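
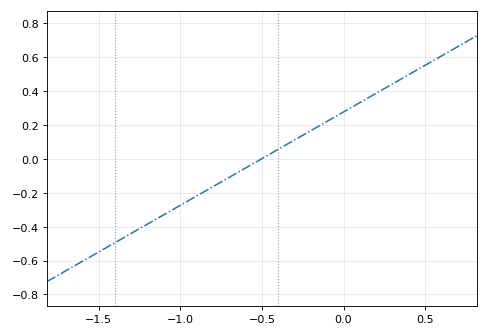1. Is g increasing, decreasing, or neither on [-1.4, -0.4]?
increasing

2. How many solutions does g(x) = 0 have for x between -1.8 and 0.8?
1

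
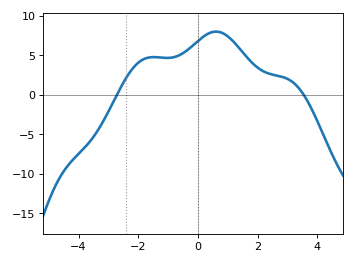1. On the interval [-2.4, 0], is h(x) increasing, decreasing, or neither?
neither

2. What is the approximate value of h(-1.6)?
4.5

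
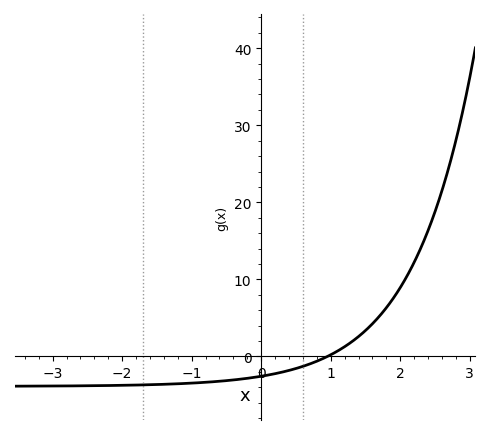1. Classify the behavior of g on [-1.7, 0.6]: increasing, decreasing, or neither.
increasing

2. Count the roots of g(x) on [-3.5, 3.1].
1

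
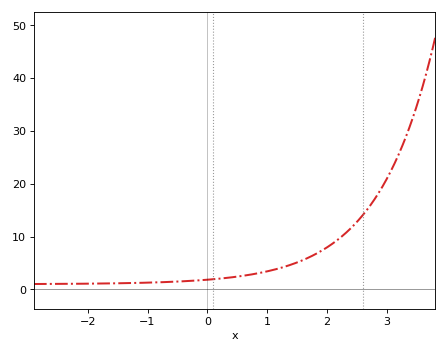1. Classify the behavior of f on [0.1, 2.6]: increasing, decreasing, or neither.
increasing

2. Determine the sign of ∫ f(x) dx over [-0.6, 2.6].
positive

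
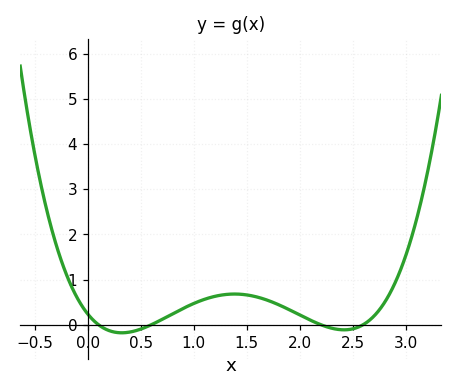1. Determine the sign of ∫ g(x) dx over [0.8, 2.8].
positive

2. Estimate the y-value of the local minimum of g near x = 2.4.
-0.1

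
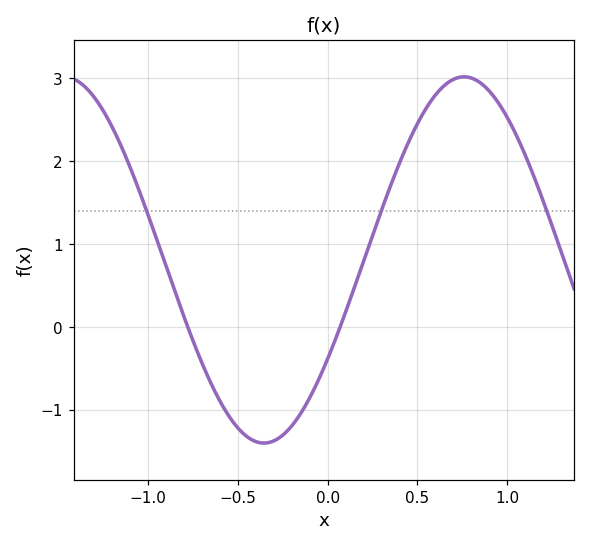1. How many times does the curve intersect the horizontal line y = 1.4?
3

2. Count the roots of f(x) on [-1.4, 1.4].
2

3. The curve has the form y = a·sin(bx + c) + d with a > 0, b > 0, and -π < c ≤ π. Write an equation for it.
y = 2.21sin(2.82x - 0.572) + 0.81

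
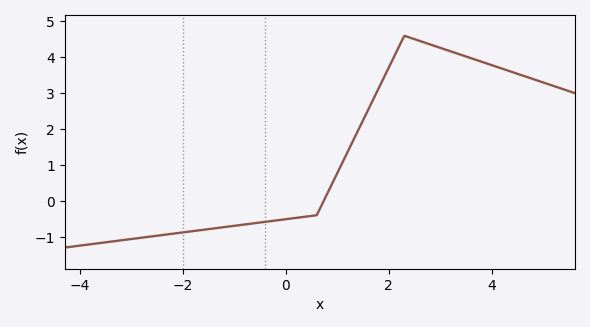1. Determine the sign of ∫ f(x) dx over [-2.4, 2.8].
positive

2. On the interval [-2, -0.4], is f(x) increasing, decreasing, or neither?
increasing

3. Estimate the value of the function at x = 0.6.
-0.4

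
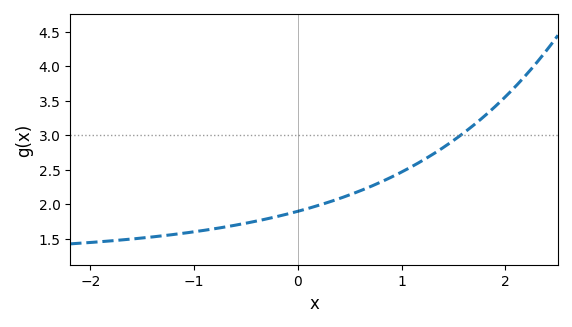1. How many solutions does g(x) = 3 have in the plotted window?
1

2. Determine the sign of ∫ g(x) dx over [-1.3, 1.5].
positive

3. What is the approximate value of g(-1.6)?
1.5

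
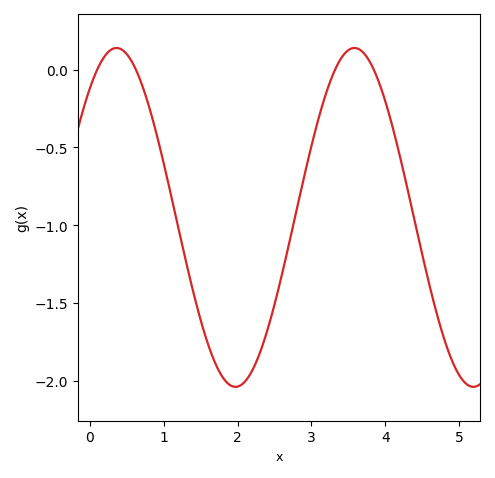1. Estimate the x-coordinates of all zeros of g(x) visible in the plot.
0.1, 0.6, 3.3, 3.8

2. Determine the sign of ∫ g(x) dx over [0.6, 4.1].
negative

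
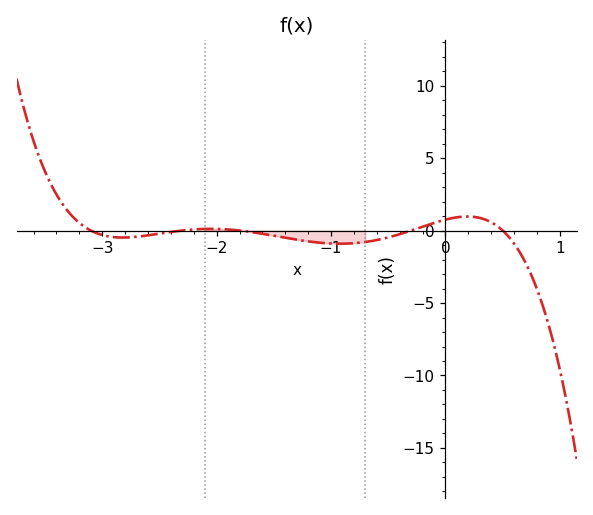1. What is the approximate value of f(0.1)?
0.911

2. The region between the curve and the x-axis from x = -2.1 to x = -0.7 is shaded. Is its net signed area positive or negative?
negative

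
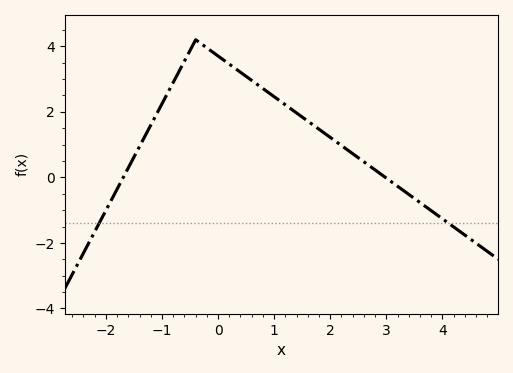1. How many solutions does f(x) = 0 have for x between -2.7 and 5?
2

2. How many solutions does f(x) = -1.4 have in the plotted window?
2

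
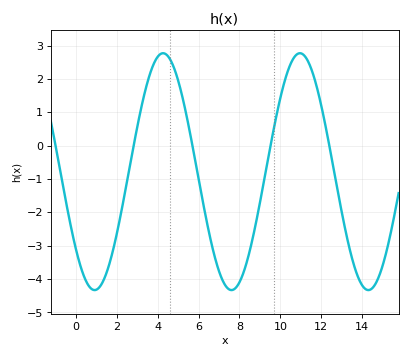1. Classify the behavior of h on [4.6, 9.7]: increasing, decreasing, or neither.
neither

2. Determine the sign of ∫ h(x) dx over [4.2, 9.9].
negative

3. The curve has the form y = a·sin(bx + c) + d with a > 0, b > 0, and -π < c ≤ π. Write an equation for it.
y = 3.55sin(0.94x - 2.4) - 0.78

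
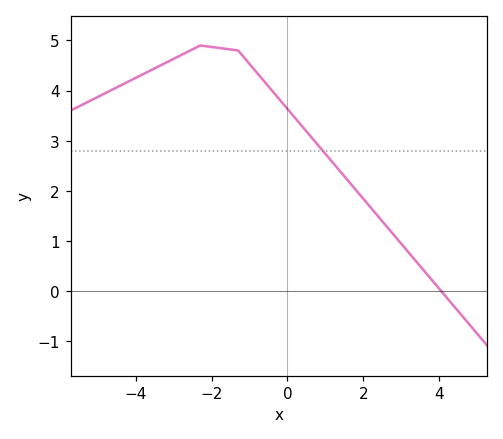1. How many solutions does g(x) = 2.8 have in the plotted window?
1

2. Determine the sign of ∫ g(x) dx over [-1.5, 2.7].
positive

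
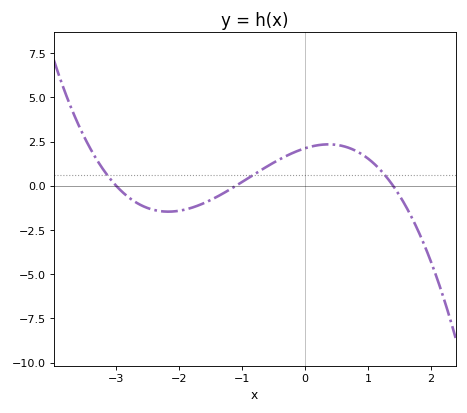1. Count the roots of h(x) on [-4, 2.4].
3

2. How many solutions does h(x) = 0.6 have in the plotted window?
3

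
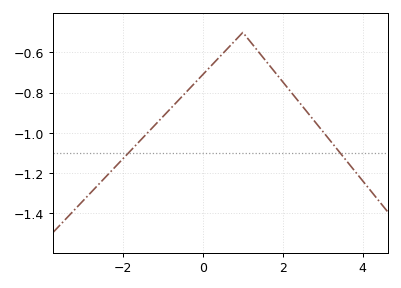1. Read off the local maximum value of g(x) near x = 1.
-0.5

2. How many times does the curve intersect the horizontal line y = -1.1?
2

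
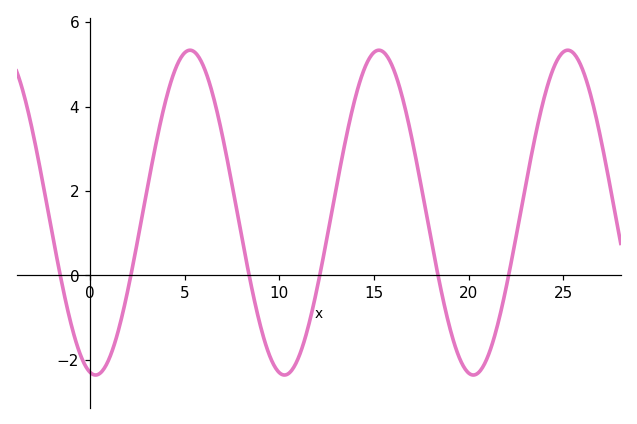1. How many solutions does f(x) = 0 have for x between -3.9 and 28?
6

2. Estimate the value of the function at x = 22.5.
0.906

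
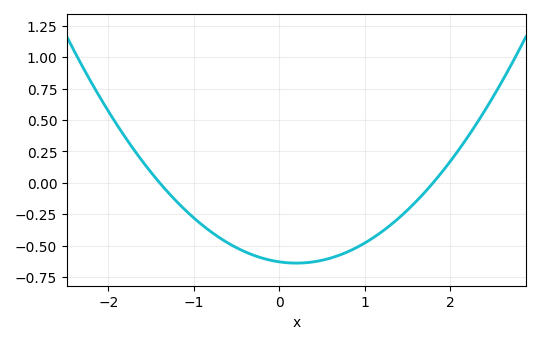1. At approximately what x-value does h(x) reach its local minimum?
0.2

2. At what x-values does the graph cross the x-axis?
-1.4, 1.8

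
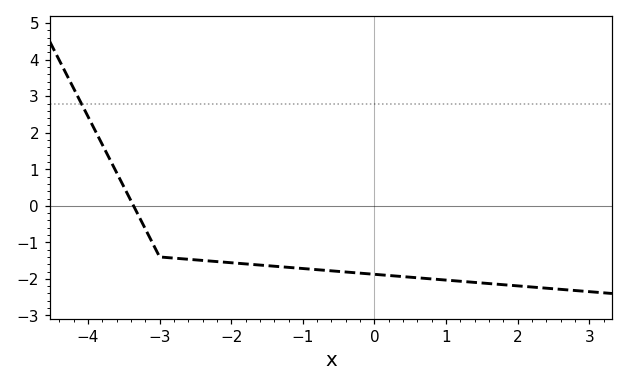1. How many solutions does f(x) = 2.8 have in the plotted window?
1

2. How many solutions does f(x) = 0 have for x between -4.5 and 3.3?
1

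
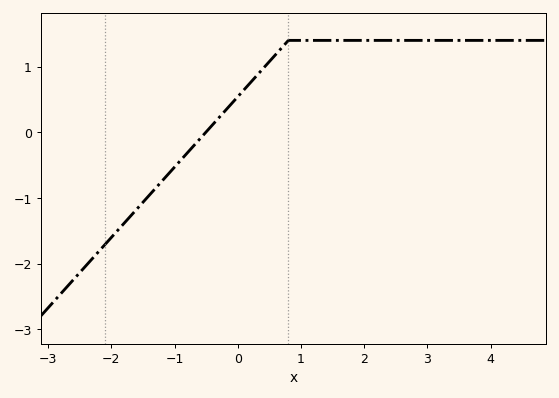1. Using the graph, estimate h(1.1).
1.4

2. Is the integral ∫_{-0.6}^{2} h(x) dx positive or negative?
positive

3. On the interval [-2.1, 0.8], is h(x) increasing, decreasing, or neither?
increasing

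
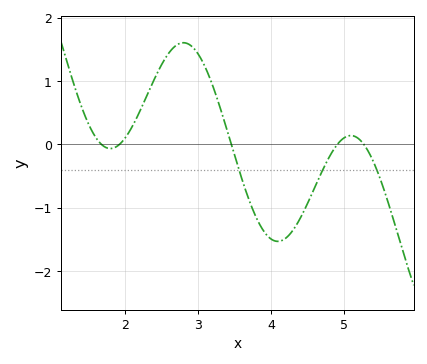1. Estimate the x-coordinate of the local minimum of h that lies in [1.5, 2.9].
1.79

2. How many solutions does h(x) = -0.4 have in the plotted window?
3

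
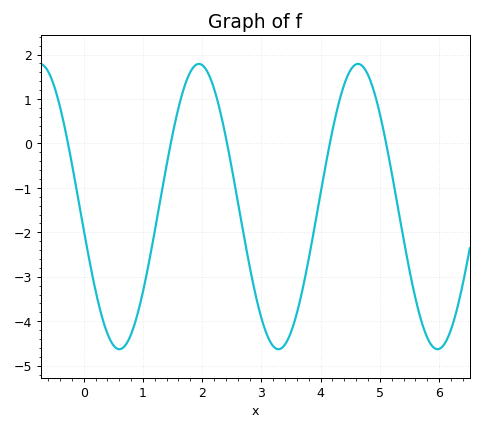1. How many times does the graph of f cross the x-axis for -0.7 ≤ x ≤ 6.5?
5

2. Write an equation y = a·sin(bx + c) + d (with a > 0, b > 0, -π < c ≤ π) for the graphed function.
y = 3.21sin(2.34x - 2.98) - 1.42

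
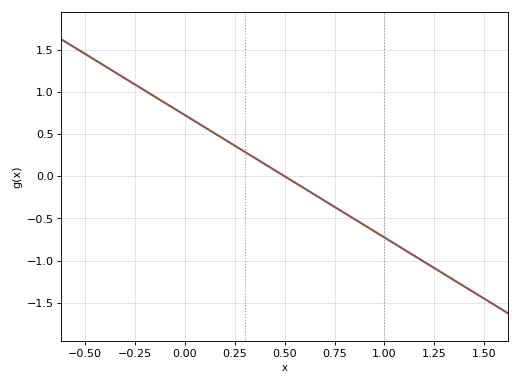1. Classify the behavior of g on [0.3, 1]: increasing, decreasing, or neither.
decreasing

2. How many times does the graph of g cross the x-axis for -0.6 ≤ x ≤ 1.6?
1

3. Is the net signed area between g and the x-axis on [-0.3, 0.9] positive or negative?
positive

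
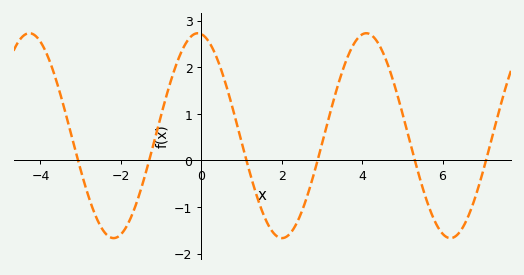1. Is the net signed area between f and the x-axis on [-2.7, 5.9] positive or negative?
positive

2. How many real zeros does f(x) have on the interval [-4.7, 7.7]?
6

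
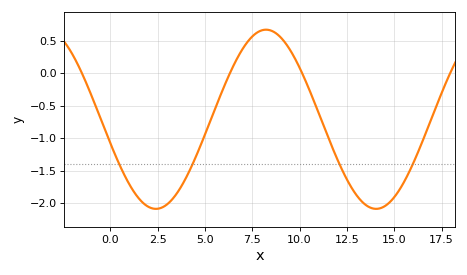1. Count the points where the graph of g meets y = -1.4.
4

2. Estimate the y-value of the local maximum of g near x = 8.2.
0.67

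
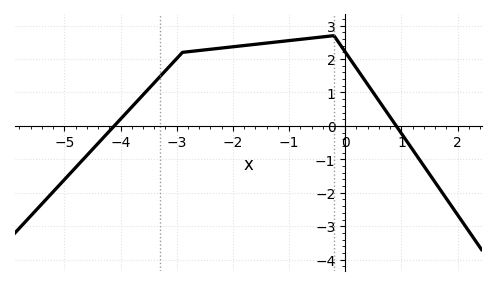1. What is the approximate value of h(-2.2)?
2.3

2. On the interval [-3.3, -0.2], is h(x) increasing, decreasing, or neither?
increasing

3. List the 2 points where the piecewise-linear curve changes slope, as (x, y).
(-2.9, 2.2); (-0.2, 2.7)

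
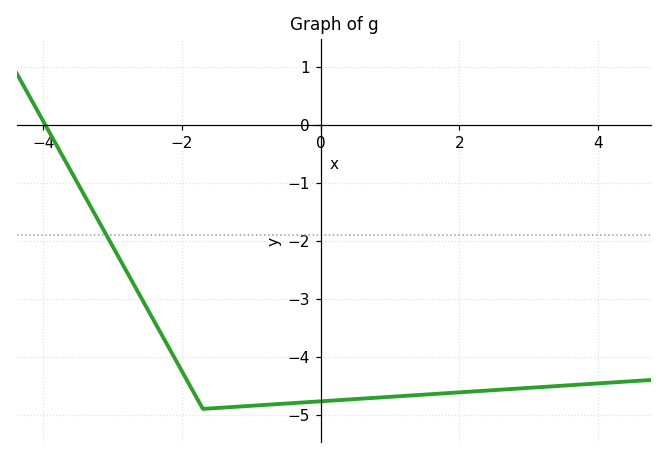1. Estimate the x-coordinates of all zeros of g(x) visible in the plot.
-3.97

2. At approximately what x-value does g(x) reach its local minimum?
-1.7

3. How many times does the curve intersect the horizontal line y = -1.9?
1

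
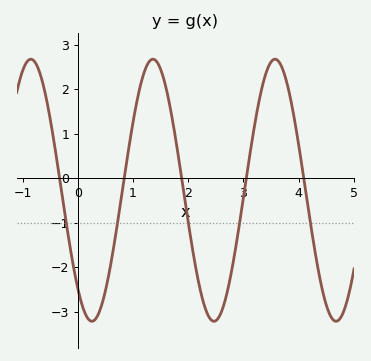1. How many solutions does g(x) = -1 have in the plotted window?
5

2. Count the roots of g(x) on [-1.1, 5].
5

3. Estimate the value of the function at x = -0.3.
-0.3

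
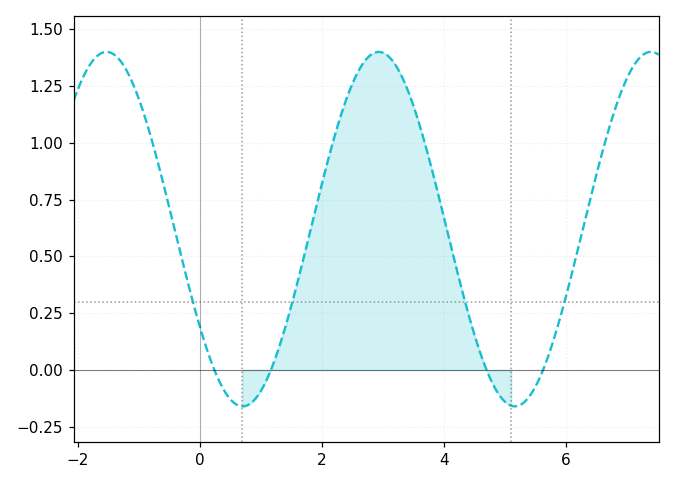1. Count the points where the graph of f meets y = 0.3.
4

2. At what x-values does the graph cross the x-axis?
0.2, 1.2, 4.6, 5.6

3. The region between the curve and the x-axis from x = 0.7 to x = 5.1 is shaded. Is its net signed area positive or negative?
positive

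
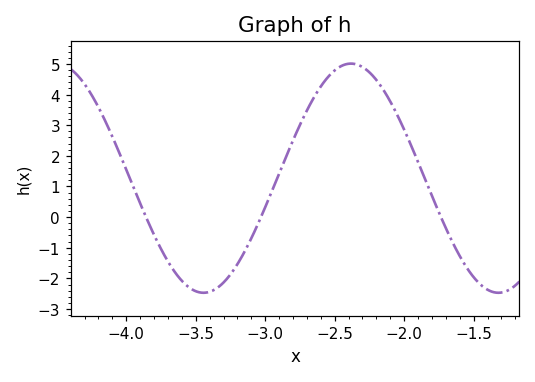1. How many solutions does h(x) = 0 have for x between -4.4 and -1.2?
3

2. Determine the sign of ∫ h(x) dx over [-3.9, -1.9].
positive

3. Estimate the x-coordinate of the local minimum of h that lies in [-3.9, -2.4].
-3.44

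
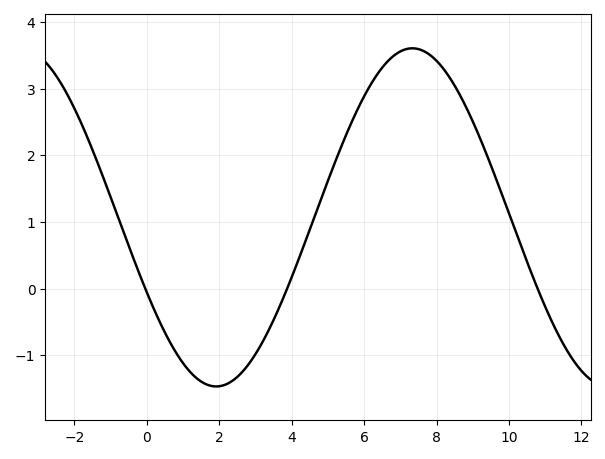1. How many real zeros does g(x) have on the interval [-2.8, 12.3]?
3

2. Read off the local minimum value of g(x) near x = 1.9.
-1.47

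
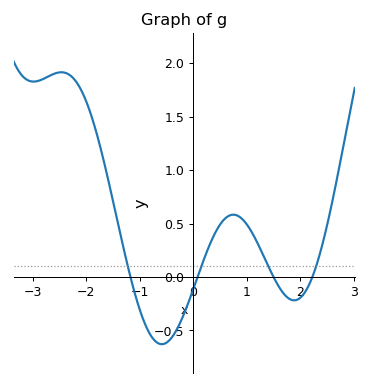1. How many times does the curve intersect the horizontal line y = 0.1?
4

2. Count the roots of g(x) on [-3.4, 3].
4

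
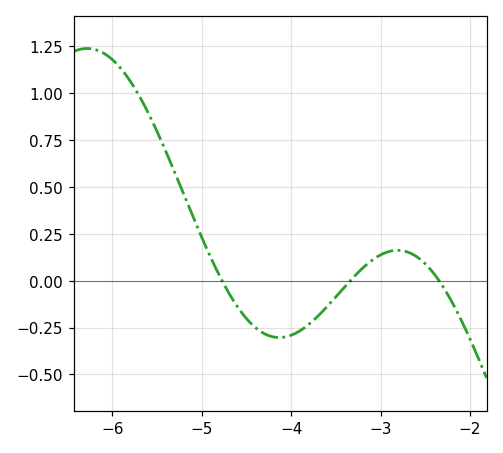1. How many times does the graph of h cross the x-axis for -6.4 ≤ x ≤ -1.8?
3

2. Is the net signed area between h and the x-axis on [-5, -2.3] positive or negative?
negative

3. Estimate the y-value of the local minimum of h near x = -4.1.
-0.3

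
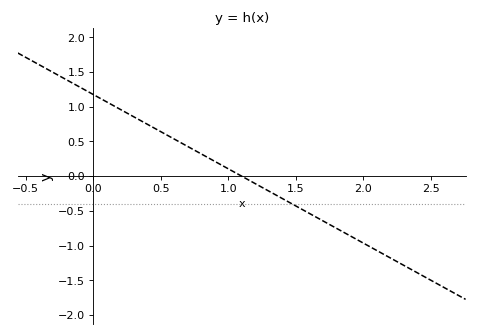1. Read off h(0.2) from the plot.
0.963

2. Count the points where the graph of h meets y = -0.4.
1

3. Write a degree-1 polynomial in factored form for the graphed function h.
y = -1.07(x - 1.1)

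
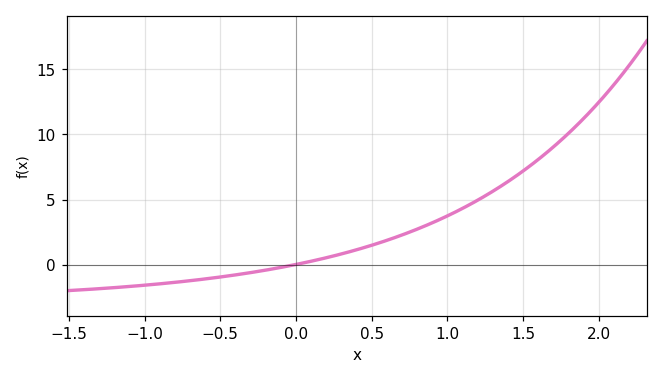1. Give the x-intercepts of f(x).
-0.008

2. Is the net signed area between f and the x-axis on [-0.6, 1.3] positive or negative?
positive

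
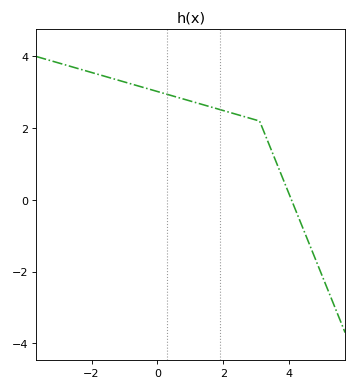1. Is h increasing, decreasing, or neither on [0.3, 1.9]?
decreasing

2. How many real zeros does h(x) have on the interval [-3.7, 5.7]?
1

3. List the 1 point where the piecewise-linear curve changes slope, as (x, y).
(3.1, 2.2)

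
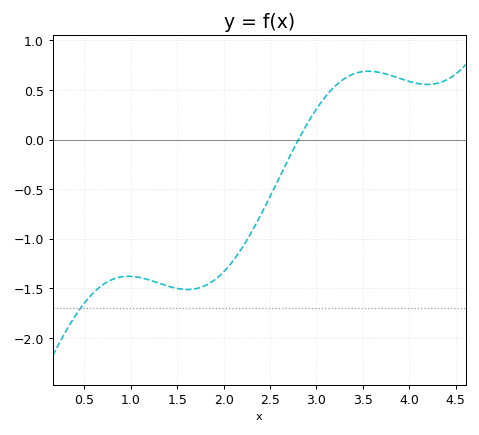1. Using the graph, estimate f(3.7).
0.65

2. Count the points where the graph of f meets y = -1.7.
1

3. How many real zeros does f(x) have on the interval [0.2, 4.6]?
1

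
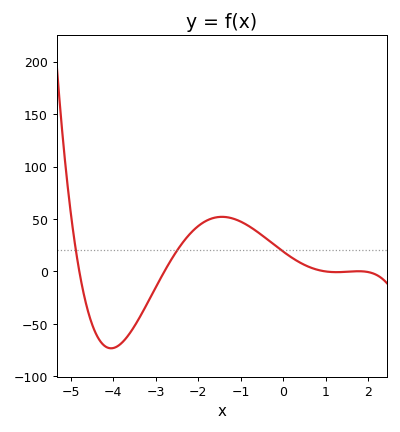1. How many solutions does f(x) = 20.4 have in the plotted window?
3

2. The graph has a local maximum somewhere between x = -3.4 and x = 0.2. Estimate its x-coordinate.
-1.4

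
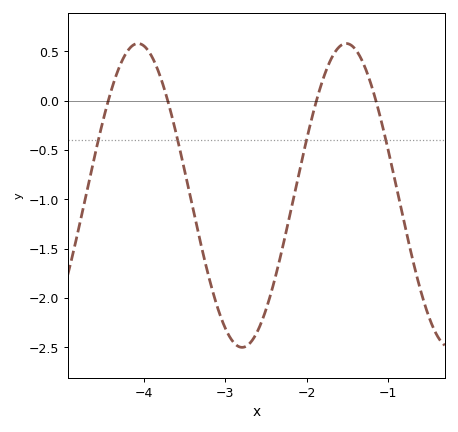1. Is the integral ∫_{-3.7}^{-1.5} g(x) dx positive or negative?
negative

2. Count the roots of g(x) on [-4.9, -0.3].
4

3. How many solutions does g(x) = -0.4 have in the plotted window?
4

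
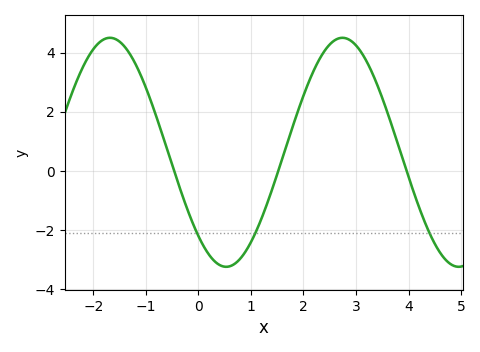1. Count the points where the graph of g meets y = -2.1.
3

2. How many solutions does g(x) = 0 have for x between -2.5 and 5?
3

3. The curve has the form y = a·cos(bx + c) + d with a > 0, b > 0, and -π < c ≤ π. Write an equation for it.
y = 3.88cos(1.4x + 2.4) + 0.63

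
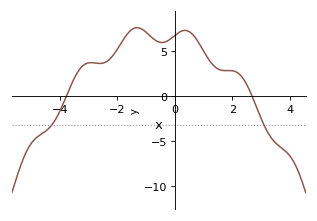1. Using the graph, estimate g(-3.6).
1.27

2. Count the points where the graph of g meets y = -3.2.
2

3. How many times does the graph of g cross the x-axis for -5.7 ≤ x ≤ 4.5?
2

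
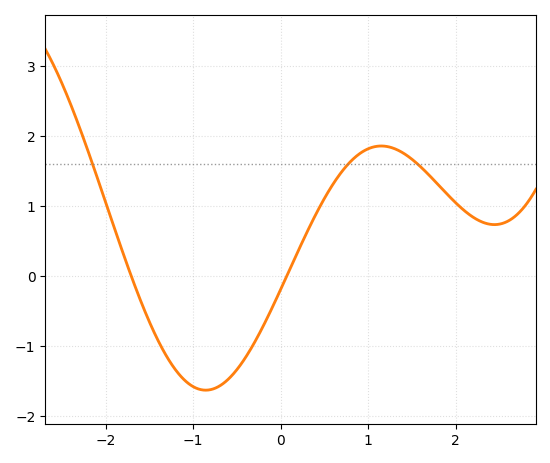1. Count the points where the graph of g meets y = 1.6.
3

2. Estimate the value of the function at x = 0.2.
0.4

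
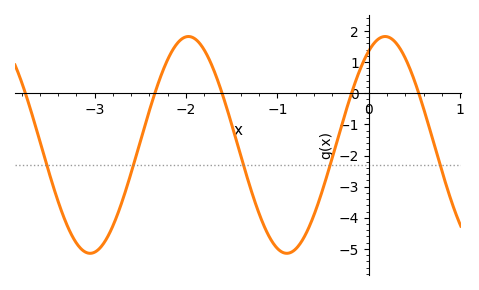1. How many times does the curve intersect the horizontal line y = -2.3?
5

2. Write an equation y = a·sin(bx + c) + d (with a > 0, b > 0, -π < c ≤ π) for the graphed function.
y = 3.48sin(2.92x + 1.05) - 1.66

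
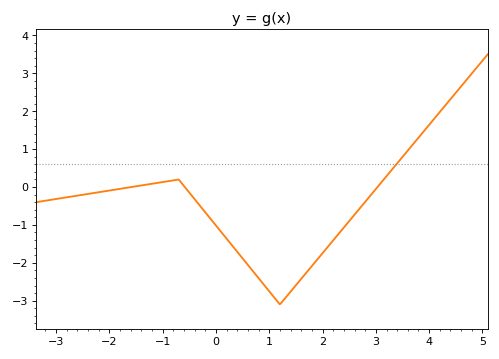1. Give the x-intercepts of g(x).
-1.59, -0.585, 3.03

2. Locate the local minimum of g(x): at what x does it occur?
1.2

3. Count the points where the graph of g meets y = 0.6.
1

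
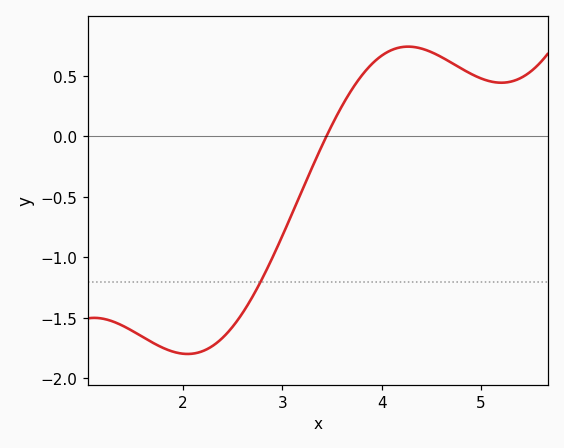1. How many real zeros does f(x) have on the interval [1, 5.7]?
1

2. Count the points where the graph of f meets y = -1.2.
1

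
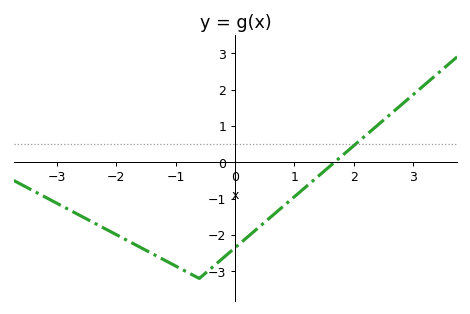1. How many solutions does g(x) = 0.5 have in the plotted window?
1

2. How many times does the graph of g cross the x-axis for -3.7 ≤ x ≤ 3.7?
1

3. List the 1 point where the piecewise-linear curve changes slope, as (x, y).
(-0.6, -3.2)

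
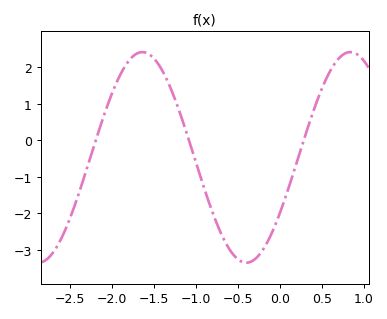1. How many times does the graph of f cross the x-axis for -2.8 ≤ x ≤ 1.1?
3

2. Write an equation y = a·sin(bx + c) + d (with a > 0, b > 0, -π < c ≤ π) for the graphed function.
y = 2.88sin(2.5x - 0.56) - 0.47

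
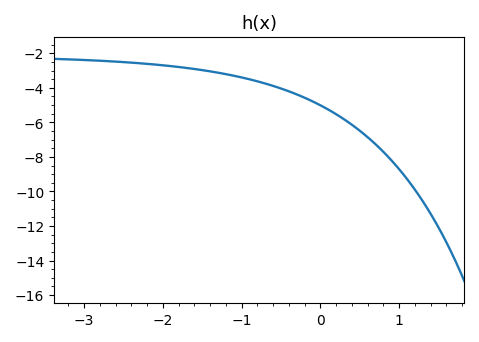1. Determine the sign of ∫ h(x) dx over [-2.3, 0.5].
negative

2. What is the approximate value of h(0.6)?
-6.8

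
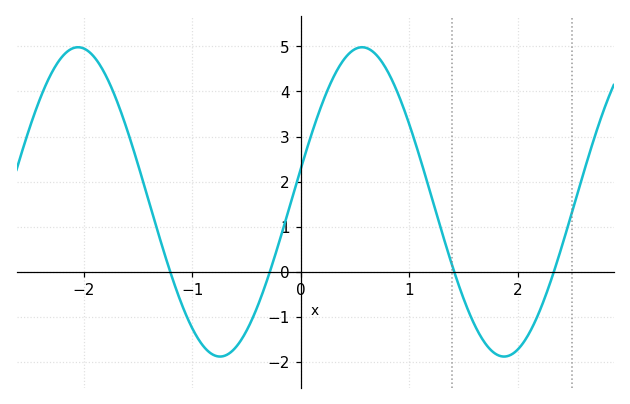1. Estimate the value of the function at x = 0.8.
4.46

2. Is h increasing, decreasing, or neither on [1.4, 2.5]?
neither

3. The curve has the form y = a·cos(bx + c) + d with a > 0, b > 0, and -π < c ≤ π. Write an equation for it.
y = 3.43cos(2.4x - 1.36) + 1.55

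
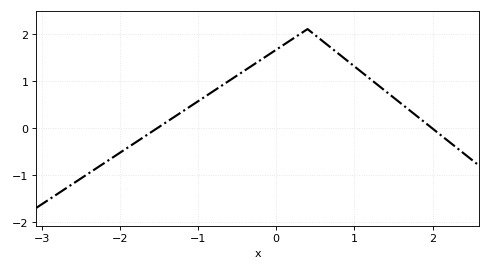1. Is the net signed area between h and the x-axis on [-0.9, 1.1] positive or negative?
positive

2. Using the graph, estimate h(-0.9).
0.676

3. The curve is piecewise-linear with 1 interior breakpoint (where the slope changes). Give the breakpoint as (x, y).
(0.4, 2.1)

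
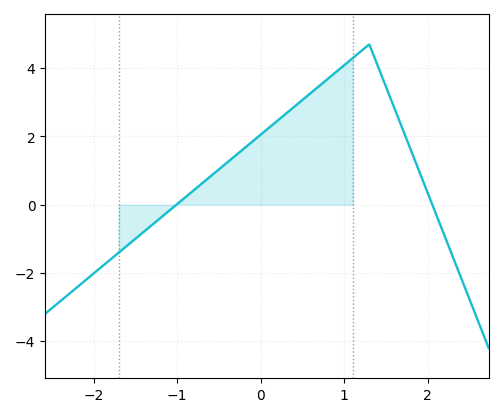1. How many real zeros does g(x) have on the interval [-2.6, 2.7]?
2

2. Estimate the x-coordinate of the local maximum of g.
1.3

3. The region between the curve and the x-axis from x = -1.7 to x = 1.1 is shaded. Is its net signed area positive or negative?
positive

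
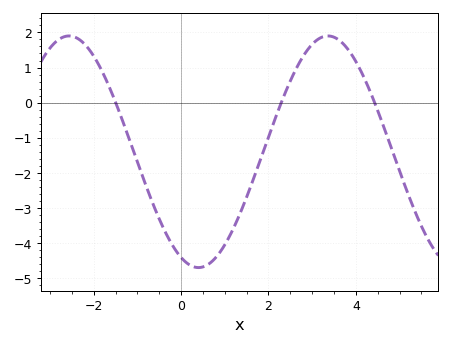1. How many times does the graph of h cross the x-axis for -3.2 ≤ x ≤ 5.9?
3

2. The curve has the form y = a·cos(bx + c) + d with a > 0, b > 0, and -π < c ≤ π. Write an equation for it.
y = 3.3cos(1.06x + 2.72) - 1.4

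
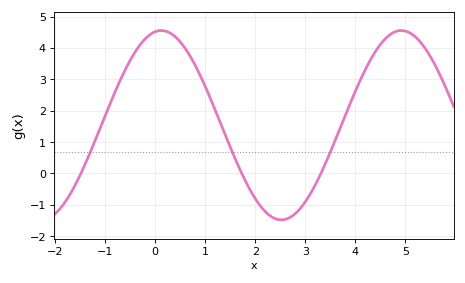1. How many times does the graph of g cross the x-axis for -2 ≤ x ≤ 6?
3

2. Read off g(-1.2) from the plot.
1.06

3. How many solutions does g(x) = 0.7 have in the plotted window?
3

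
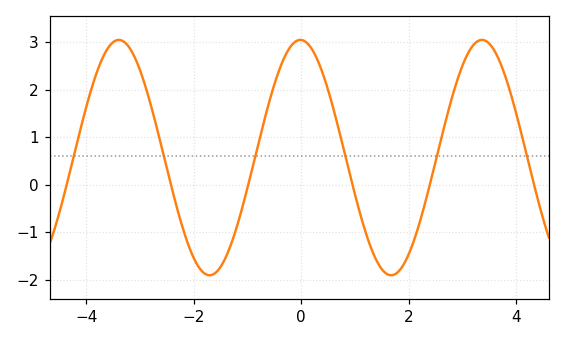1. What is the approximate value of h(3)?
2.51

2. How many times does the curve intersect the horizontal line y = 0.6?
6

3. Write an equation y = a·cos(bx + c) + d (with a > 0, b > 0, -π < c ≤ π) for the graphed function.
y = 2.48cos(1.86x + 0.03) + 0.57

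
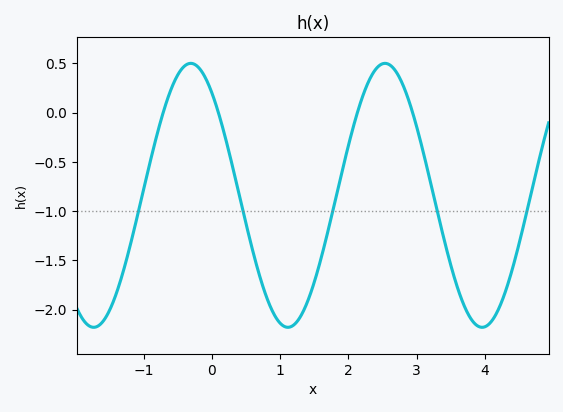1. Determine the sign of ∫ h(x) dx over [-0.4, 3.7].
negative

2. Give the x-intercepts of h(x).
-0.7, 0.1, 2.1, 2.9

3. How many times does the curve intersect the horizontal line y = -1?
5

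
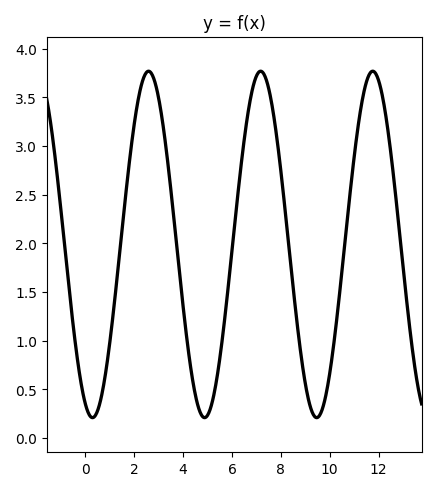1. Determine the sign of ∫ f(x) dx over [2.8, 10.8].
positive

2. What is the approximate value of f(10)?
0.666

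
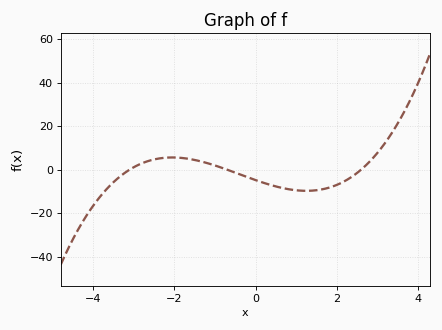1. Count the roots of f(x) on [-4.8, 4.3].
3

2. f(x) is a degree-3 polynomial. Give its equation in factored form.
y = 0.85(x + 3.1)(x + 0.7)(x - 2.6)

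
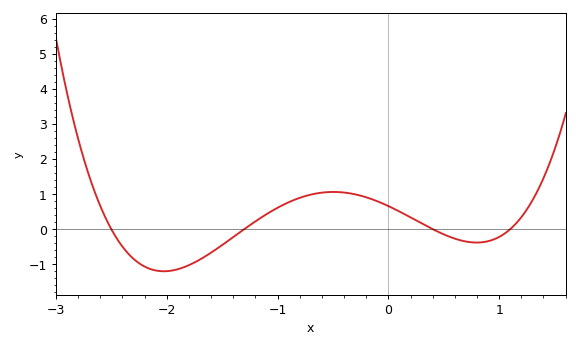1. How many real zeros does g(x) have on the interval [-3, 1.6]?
4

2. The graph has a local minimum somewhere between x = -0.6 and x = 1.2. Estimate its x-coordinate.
0.797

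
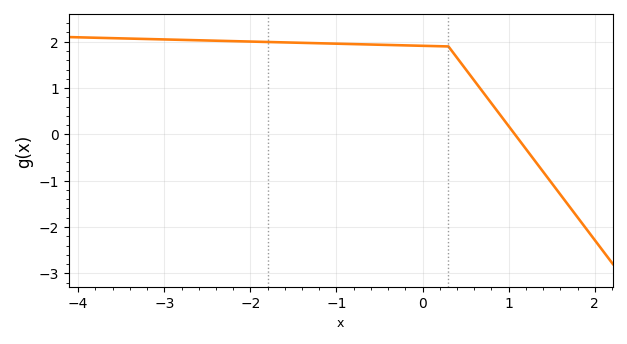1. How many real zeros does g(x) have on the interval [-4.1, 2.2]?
1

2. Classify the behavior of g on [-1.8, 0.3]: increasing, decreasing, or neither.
decreasing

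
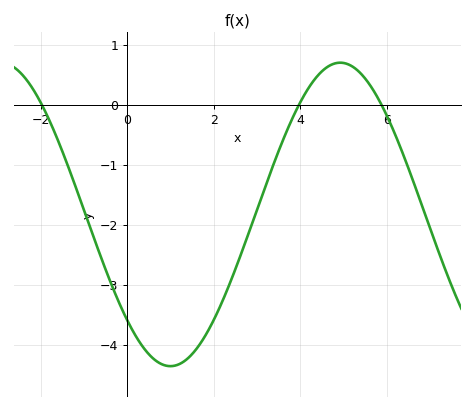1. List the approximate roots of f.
-1.98, 3.97, 5.88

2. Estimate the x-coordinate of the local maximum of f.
4.93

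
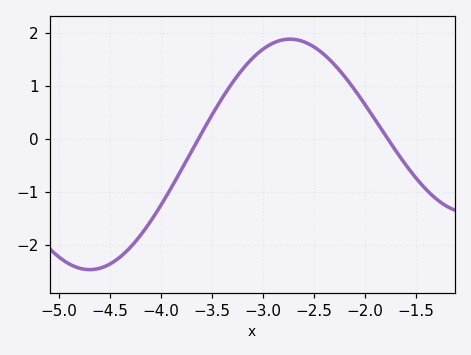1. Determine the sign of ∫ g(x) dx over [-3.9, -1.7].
positive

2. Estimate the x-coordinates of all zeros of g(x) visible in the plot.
-3.6, -1.8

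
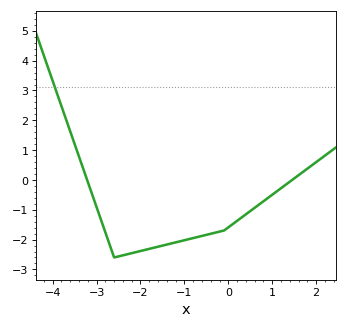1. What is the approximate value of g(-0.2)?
-1.7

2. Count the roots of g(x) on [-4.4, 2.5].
2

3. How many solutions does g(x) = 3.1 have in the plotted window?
1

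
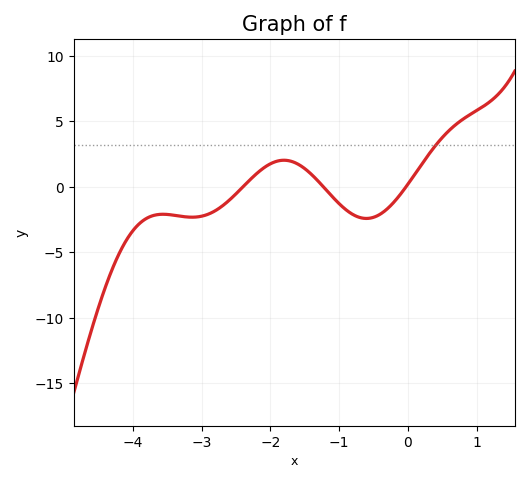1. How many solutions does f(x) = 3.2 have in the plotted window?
1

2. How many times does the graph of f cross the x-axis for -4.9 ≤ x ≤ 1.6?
3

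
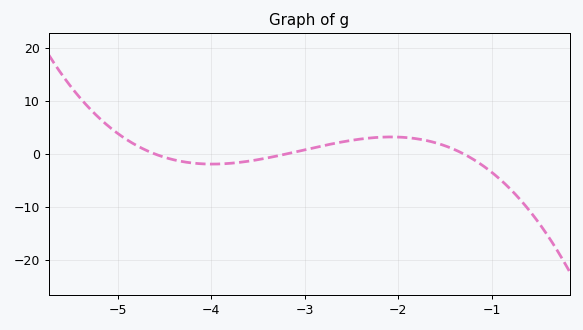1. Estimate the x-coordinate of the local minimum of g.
-4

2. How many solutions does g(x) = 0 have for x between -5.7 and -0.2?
3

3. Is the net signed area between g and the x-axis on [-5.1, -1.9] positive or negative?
positive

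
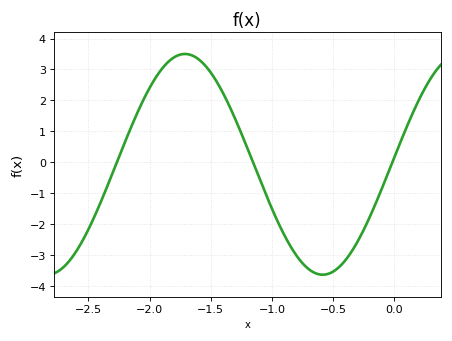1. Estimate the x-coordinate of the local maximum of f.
-1.71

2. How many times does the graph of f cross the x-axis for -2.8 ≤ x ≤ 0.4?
3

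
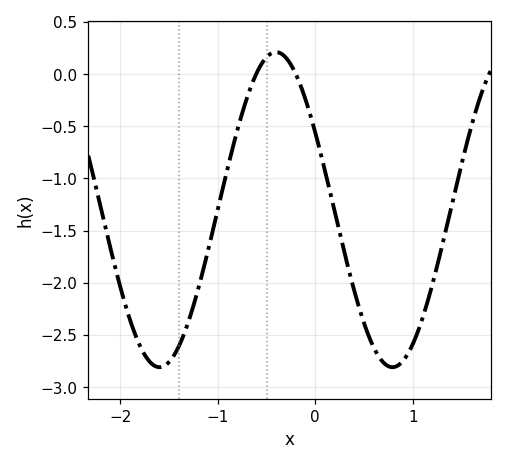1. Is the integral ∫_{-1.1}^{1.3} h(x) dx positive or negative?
negative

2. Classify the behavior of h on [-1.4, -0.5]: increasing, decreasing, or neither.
increasing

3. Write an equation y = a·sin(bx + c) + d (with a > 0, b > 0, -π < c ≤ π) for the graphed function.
y = 1.51sin(2.6x + 2.6) - 1.3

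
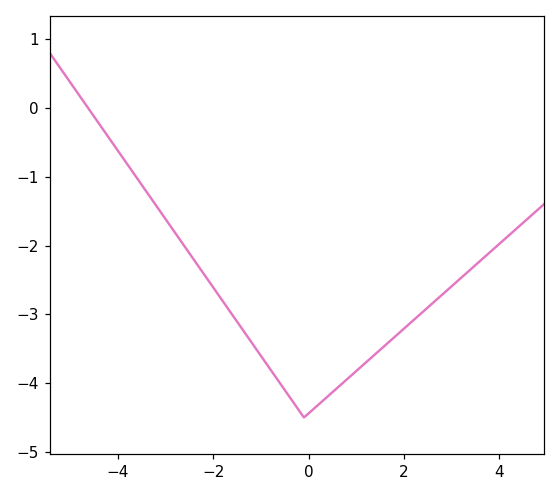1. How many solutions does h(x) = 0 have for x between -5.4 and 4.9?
1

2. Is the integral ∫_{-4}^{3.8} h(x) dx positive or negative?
negative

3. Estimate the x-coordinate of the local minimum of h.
0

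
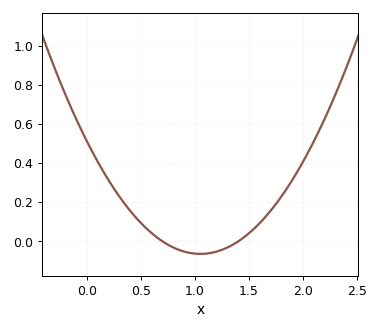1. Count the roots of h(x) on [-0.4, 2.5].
2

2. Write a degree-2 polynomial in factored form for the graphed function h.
y = 0.52(x - 0.7)(x - 1.4)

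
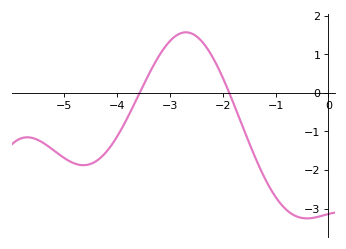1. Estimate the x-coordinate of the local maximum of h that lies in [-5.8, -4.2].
-5.7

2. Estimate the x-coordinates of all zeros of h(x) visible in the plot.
-3.6, -1.9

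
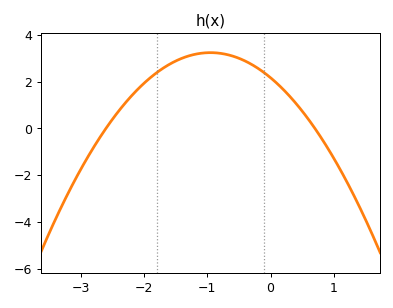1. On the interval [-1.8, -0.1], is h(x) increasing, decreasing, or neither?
neither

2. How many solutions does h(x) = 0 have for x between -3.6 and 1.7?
2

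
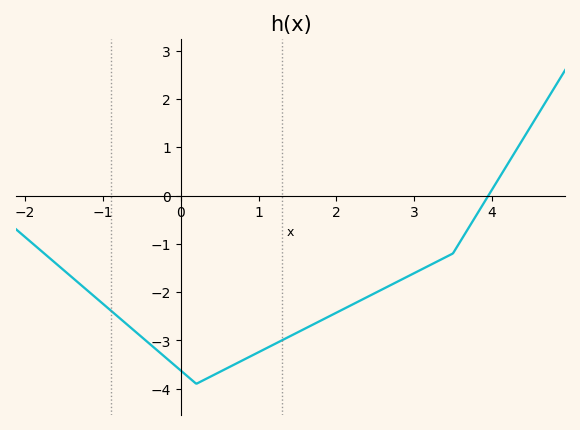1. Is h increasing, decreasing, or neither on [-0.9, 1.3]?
neither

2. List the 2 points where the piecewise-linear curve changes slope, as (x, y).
(0.2, -3.9); (3.5, -1.2)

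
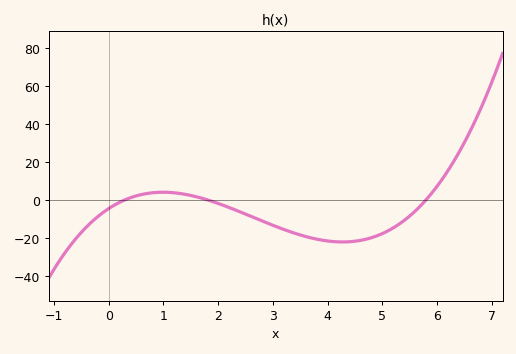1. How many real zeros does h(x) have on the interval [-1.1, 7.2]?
3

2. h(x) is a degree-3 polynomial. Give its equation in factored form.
y = 1.48(x - 0.3)(x - 1.8)(x - 5.8)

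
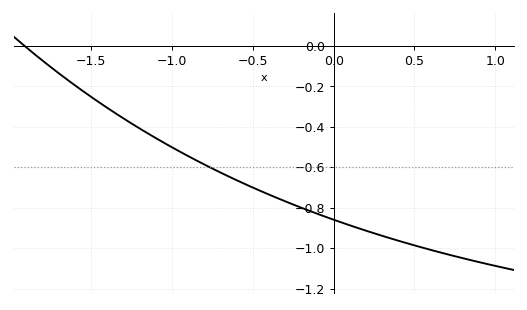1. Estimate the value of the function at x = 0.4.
-0.964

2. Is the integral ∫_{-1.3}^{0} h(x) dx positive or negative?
negative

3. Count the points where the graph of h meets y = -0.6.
1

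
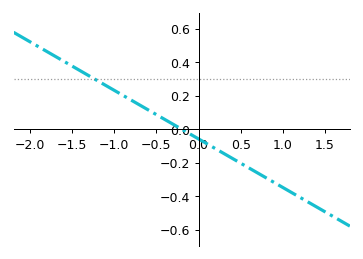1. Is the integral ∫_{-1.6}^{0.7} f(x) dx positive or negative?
positive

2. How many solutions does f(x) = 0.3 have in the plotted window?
1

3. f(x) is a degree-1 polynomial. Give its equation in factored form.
y = -0.29(x + 0.2)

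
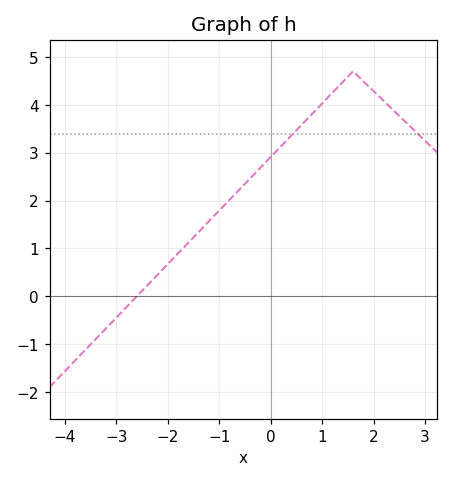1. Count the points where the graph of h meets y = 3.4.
2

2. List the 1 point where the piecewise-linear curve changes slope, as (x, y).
(1.6, 4.7)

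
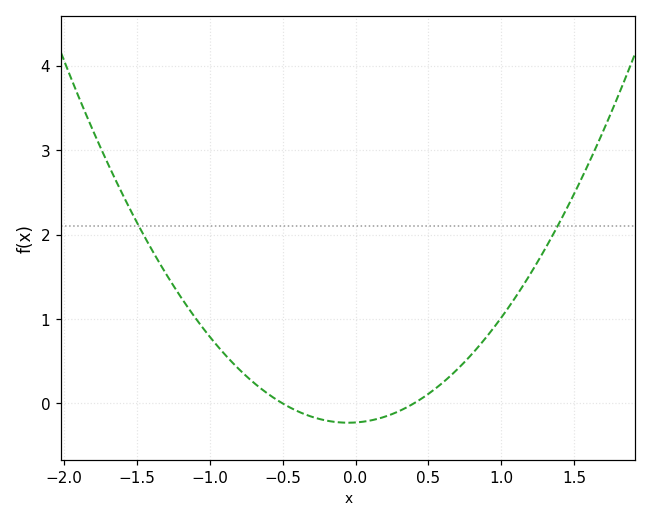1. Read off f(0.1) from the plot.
-0.2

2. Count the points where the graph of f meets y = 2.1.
2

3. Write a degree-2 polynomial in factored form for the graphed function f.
y = 1.13(x + 0.5)(x - 0.4)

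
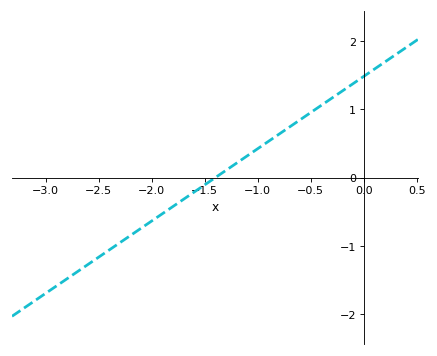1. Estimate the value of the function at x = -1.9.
-0.53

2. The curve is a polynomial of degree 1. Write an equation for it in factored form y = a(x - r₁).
y = 1.06(x + 1.4)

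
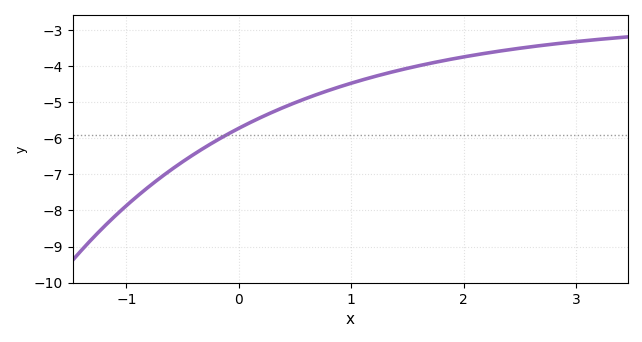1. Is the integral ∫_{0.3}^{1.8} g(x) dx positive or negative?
negative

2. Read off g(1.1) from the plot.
-4.4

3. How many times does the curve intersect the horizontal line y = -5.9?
1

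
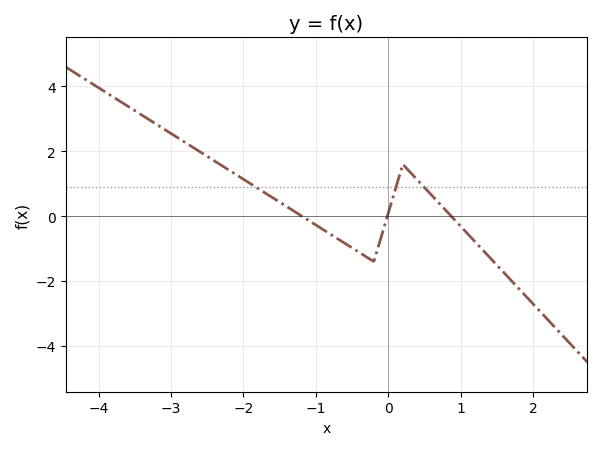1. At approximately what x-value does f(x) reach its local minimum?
-0.2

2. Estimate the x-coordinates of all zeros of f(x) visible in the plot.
-1.2, 0, 0.9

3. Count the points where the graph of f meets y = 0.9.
3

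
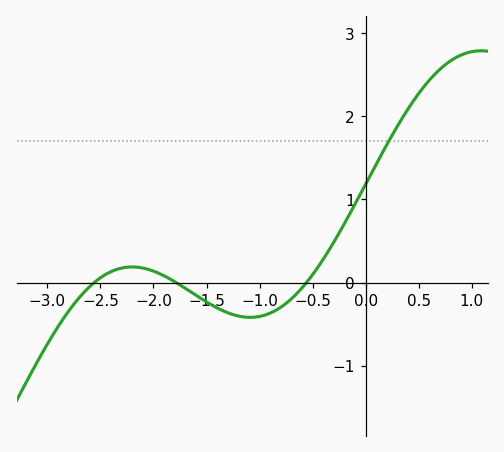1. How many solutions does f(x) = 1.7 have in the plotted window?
1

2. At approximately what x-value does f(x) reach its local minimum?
-1.1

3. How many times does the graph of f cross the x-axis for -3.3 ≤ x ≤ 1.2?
3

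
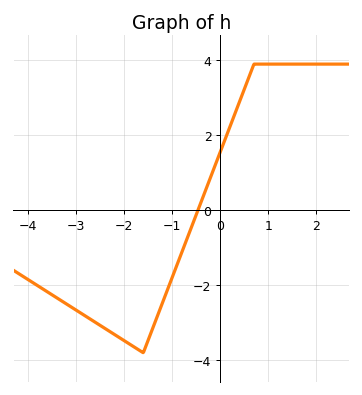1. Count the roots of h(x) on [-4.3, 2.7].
1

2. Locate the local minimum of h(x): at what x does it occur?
-1.6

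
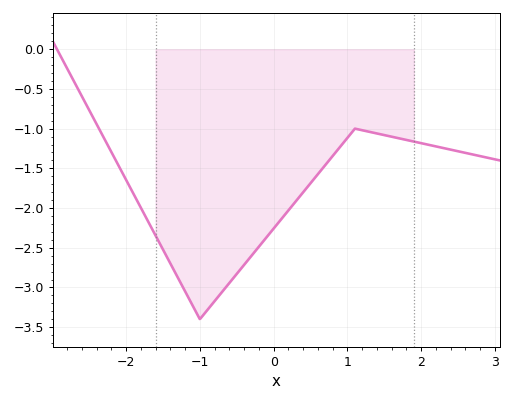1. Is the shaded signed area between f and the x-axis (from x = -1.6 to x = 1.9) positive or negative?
negative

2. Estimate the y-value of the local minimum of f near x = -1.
-3.4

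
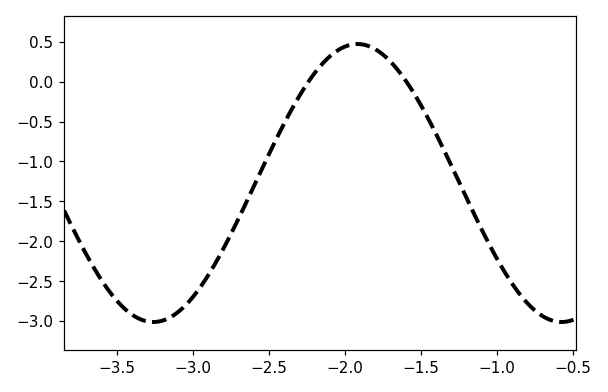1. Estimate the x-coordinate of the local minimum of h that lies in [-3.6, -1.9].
-3.25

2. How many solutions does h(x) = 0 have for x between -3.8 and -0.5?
2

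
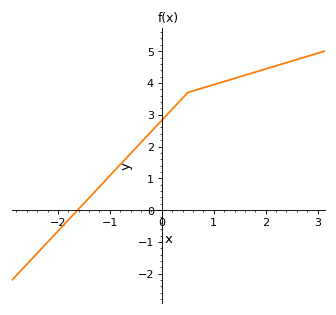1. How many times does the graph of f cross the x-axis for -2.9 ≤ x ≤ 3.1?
1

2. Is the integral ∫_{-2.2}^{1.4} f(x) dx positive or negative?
positive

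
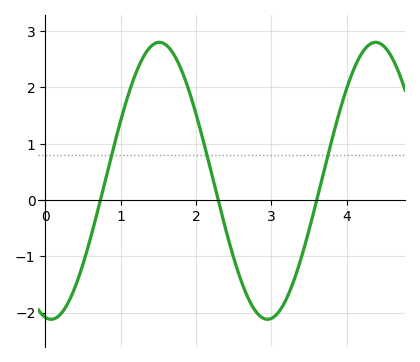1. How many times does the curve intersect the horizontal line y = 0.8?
3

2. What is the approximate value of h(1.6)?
2.76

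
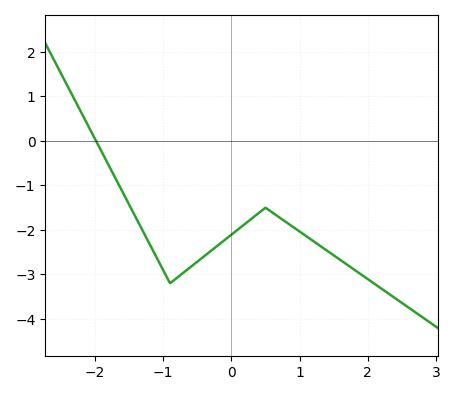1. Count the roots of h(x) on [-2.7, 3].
1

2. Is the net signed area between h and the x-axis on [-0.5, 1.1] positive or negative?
negative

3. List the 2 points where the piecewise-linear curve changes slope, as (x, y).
(-0.9, -3.2); (0.5, -1.5)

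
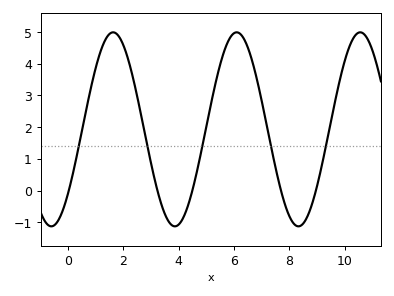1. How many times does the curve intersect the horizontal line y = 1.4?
5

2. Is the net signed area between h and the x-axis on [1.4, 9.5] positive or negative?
positive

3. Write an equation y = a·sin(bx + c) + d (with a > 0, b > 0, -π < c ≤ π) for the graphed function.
y = 3.06sin(1.4x - 0.74) + 1.93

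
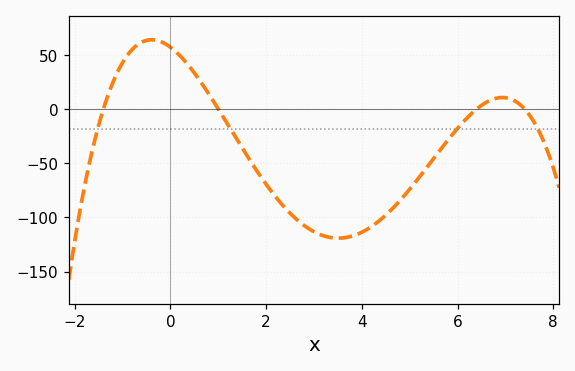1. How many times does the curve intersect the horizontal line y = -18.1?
4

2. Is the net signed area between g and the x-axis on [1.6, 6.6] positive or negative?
negative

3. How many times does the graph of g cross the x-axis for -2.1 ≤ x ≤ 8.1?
4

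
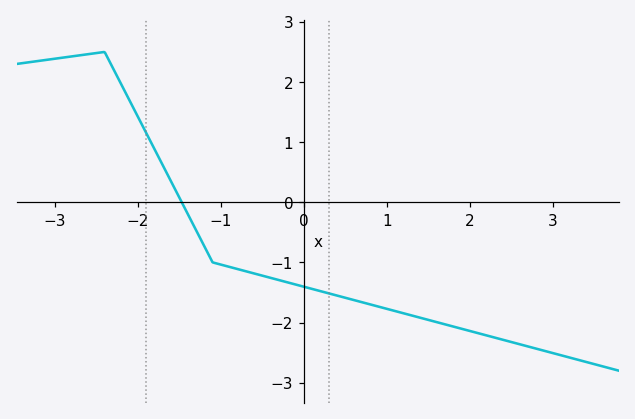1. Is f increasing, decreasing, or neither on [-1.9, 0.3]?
decreasing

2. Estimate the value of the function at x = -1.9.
1.2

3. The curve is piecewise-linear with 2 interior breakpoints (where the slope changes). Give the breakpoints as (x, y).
(-2.4, 2.5); (-1.1, -1)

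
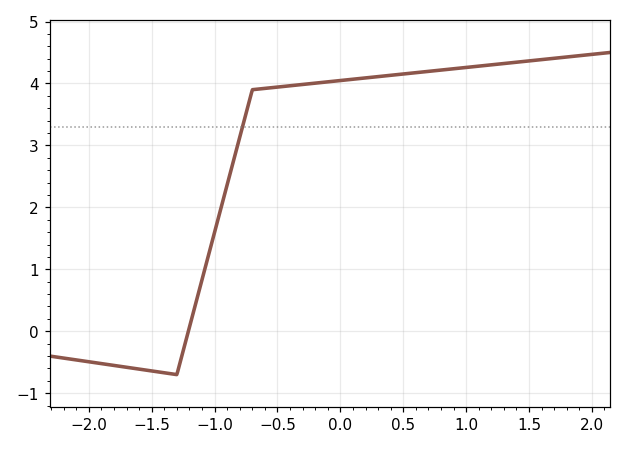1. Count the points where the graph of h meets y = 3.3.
1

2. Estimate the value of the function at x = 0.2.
4.09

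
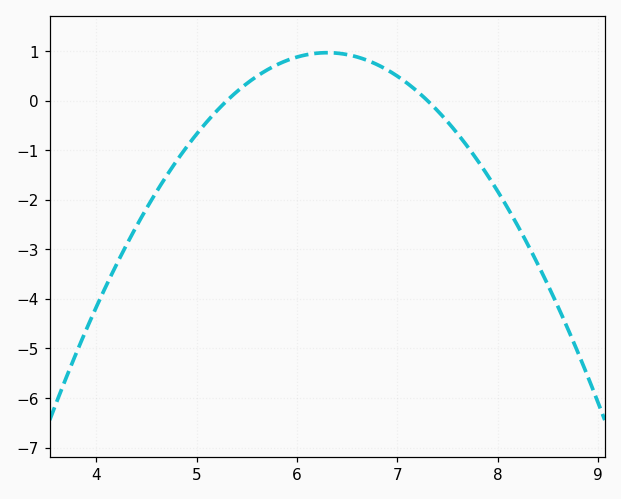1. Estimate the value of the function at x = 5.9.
0.815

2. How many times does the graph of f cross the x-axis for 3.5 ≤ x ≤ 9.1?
2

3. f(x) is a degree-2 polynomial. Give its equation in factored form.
y = -0.97(x - 5.3)(x - 7.3)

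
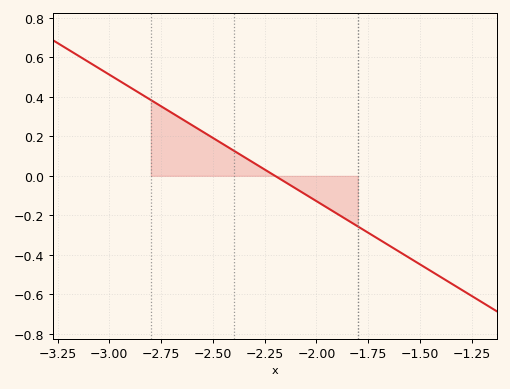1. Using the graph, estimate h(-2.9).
0.44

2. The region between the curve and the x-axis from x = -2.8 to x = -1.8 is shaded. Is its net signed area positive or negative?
positive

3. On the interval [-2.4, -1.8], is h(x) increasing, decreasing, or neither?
decreasing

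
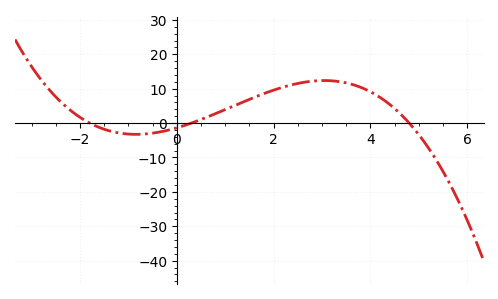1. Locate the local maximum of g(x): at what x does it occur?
3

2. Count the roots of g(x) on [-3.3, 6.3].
3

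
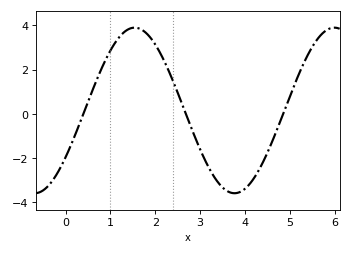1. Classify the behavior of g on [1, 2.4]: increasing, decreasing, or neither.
neither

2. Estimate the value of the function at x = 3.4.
-3.1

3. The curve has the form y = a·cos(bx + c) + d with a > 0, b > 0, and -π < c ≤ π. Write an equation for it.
y = 3.75cos(1.4x - 2.2) + 0.15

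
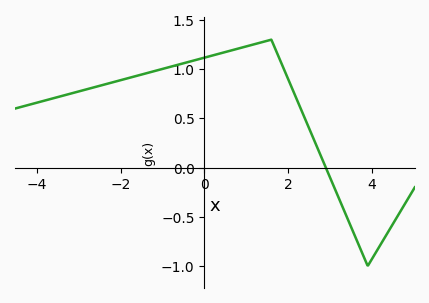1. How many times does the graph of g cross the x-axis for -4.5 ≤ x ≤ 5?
1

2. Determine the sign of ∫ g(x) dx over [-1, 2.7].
positive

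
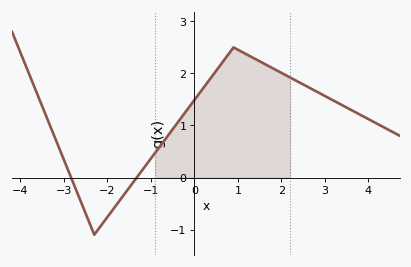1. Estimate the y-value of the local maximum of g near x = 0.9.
2.5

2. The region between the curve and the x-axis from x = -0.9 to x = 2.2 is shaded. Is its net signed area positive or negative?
positive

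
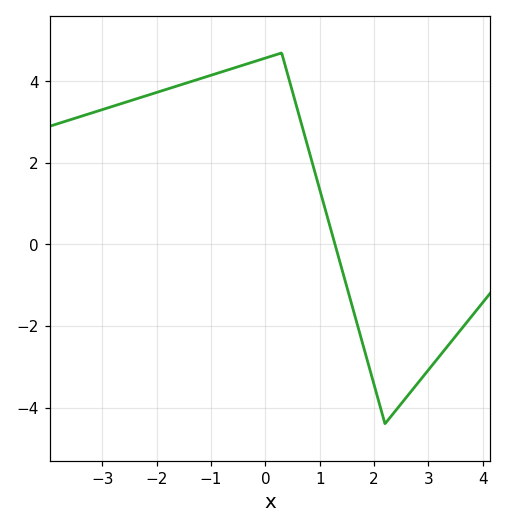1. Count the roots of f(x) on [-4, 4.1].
1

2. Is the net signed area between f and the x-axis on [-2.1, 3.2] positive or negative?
positive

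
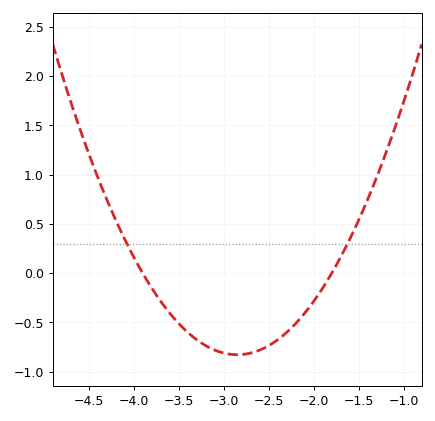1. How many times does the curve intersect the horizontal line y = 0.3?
2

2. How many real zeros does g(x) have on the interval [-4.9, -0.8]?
2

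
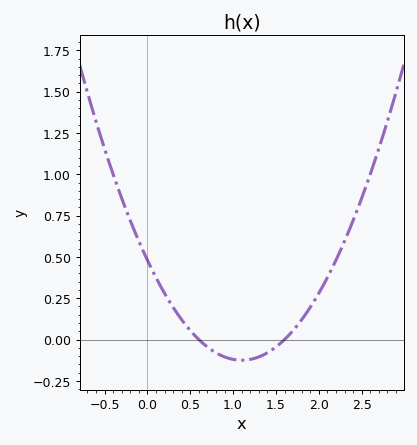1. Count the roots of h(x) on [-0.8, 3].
2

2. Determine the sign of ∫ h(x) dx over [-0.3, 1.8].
positive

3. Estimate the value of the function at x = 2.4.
0.72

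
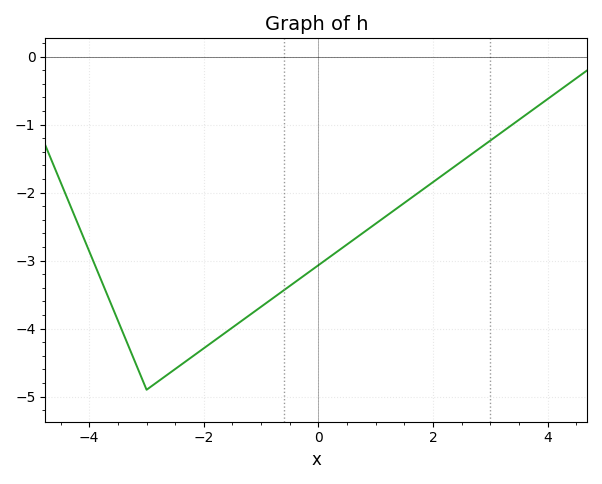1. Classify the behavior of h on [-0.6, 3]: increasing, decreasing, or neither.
increasing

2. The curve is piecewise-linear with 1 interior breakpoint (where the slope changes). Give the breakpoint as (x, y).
(-3, -4.9)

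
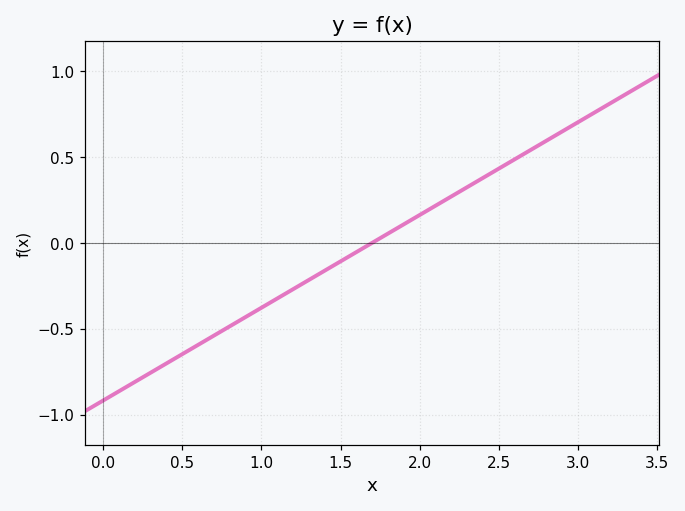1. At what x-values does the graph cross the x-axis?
1.7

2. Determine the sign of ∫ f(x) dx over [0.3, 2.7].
negative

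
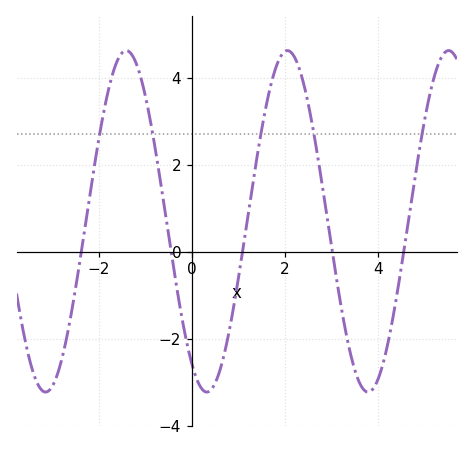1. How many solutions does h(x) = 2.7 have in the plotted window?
5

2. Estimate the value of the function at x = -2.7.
-2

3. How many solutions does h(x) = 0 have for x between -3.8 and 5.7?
5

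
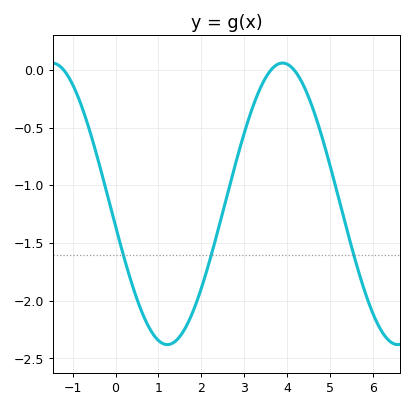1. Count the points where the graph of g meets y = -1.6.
3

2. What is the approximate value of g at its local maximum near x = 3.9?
0.05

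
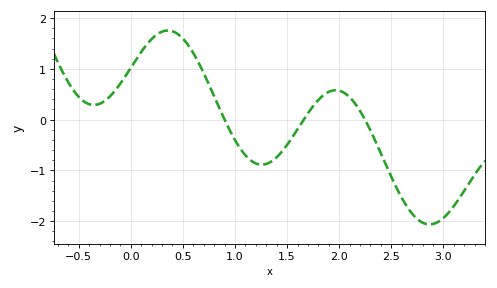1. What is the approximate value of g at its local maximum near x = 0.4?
1.76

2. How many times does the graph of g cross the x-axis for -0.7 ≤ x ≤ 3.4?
3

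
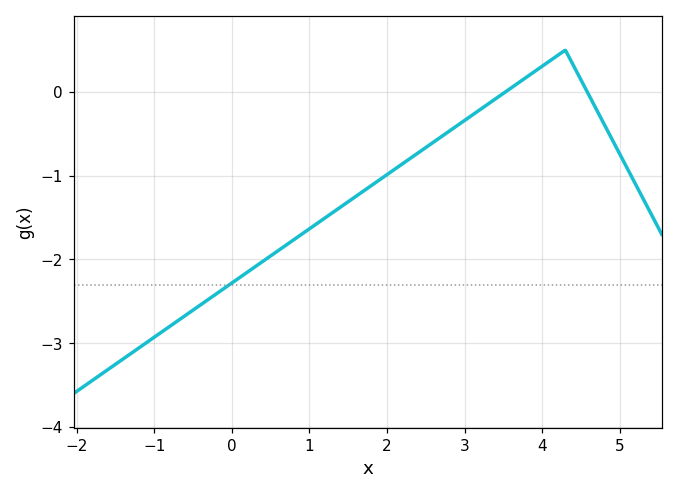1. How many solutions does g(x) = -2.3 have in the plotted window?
1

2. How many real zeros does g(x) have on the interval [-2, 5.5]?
2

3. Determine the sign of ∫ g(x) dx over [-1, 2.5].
negative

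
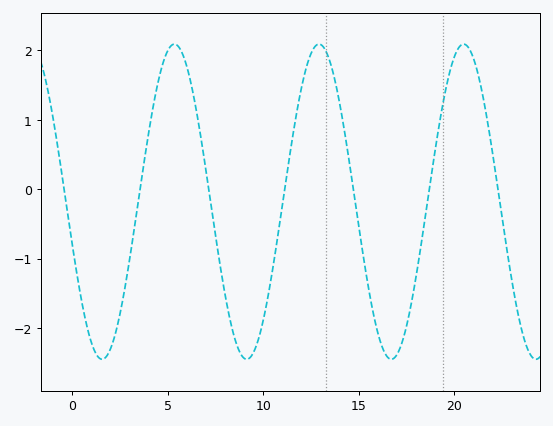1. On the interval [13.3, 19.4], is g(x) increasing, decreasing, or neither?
neither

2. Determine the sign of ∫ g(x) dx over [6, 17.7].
negative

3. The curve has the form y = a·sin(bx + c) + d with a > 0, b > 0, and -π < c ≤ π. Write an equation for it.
y = 2.27sin(0.83x - 2.9) - 0.18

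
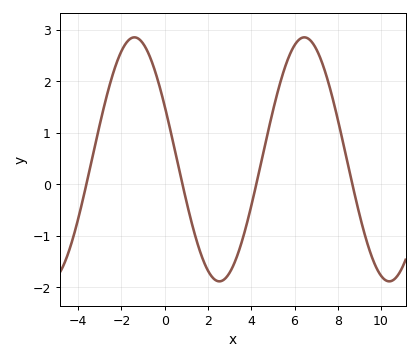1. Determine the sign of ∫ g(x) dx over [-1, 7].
positive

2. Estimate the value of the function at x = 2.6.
-1.89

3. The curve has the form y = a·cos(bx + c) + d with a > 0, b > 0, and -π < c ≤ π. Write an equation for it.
y = 2.37cos(0.8x + 1.12) + 0.48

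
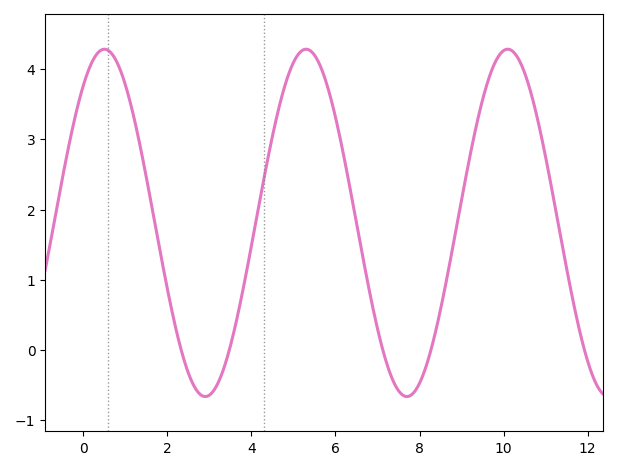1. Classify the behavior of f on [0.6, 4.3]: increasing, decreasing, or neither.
neither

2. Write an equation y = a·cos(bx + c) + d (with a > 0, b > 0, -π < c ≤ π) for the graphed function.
y = 2.47cos(1.31x - 0.662) + 1.81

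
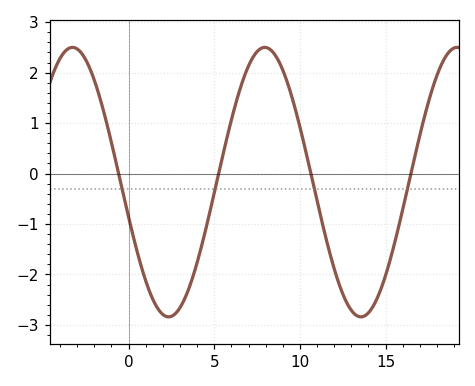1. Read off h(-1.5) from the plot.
1.3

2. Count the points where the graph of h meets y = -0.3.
4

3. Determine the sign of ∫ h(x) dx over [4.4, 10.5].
positive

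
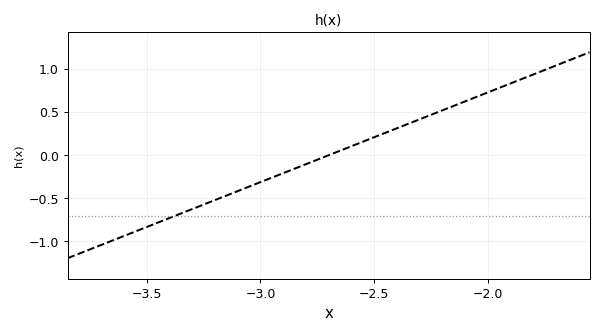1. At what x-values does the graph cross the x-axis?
-2.7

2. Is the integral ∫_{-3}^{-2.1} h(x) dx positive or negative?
positive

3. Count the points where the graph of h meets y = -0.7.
1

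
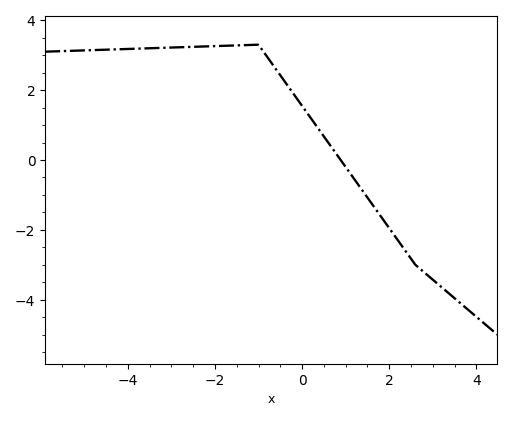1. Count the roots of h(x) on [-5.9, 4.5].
1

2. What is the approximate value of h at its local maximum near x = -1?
3.2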